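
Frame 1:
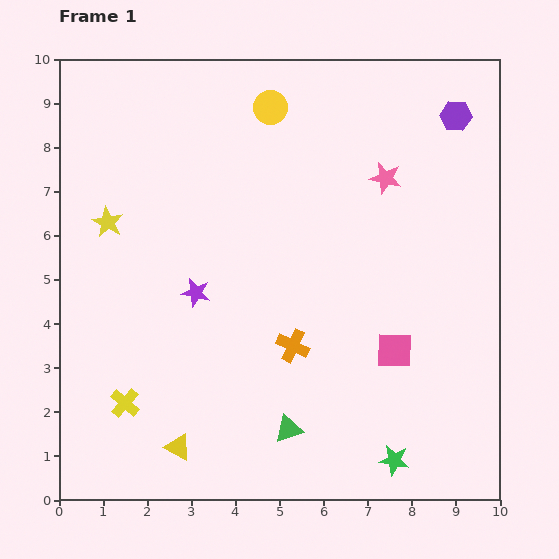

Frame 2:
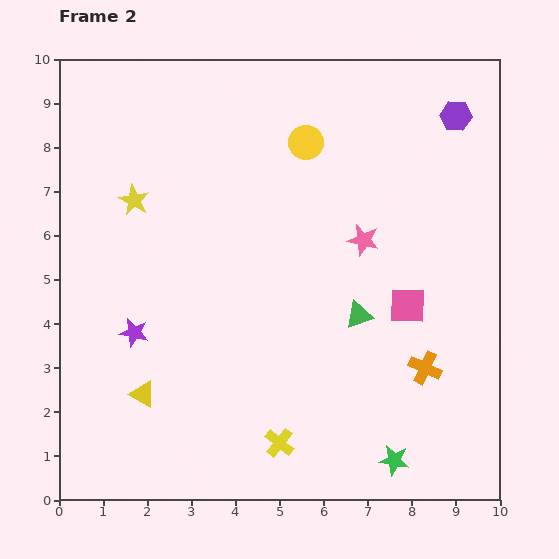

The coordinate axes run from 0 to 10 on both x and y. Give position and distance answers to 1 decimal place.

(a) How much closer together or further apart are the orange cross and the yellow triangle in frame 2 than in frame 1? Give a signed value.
+2.9

Distance in frame 1: 3.5. Distance in frame 2: 6.4.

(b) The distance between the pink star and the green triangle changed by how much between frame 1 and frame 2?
-4.4

Distance in frame 1: 6.1. Distance in frame 2: 1.7.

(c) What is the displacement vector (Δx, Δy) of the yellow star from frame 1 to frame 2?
(0.6, 0.5)

The yellow star was at (1.1, 6.3) in frame 1 and (1.7, 6.8) in frame 2.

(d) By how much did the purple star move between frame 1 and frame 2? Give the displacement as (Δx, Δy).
(-1.4, -0.9)

The purple star was at (3.1, 4.7) in frame 1 and (1.7, 3.8) in frame 2.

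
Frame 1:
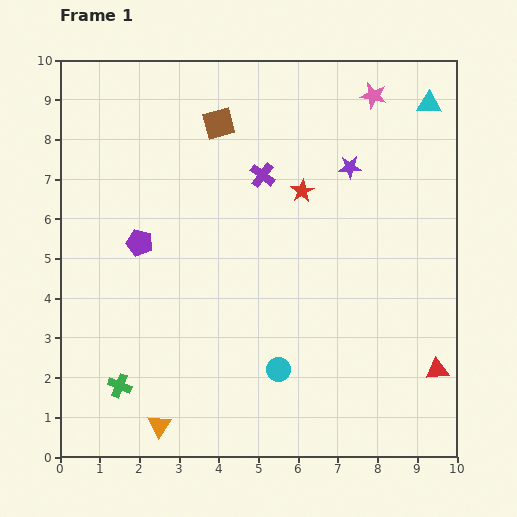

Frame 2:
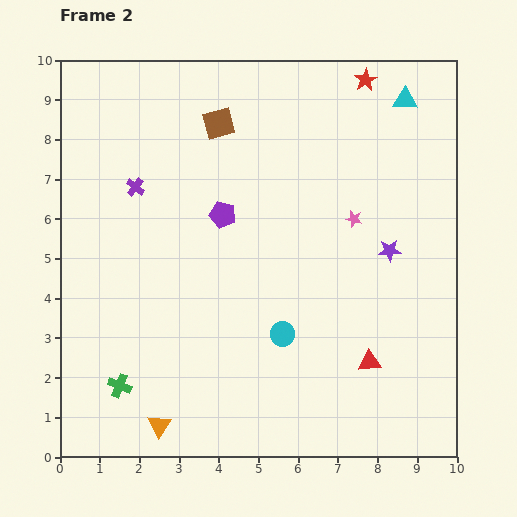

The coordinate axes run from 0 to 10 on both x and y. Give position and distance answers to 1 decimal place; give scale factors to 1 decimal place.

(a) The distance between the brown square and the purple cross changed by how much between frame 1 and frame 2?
+0.9

Distance in frame 1: 1.7. Distance in frame 2: 2.6.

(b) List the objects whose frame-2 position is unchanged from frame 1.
the green cross, the orange triangle, the brown square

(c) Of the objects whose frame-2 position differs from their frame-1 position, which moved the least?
the cyan triangle

(moved 0.6)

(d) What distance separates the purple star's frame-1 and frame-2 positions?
2.3

The purple star moved from (7.3, 7.3) to (8.3, 5.2), a distance of √(1.0² + 2.1²) ≈ 2.3.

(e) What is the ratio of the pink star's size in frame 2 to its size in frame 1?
0.6×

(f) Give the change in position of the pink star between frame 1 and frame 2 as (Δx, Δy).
(-0.5, -3.1)

The pink star was at (7.9, 9.1) in frame 1 and (7.4, 6.0) in frame 2.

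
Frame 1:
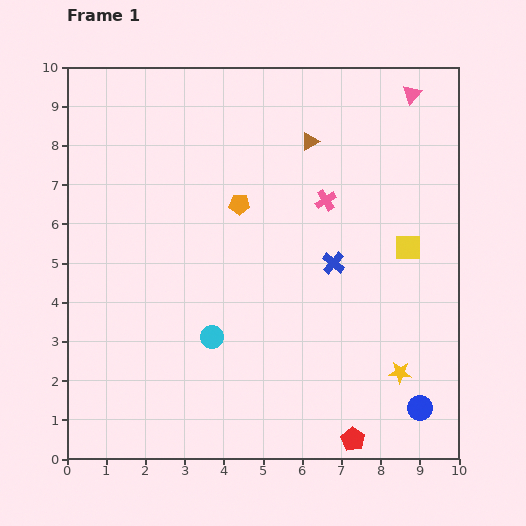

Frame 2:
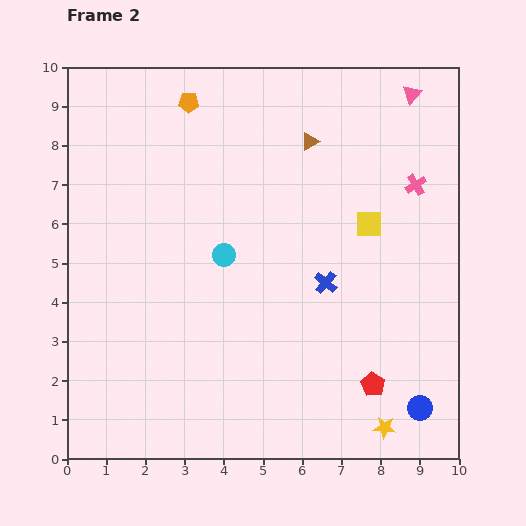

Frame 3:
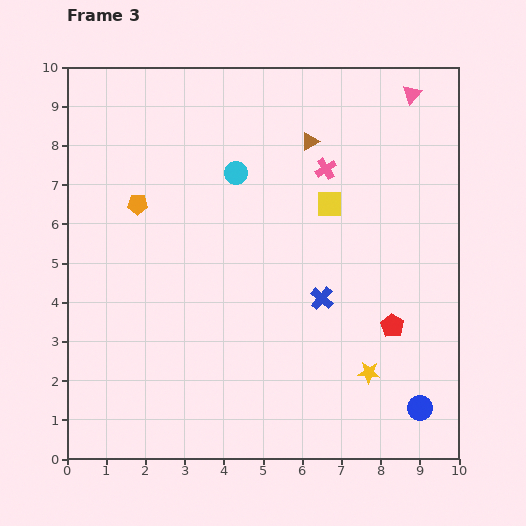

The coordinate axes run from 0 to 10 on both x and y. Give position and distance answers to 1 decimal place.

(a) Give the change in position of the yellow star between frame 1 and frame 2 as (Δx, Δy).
(-0.4, -1.4)

The yellow star was at (8.5, 2.2) in frame 1 and (8.1, 0.8) in frame 2.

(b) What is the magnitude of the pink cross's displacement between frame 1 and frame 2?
2.3

The pink cross moved from (6.6, 6.6) to (8.9, 7.0), a distance of √(2.3² + 0.4²) ≈ 2.3.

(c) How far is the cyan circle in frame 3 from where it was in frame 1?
4.2

The cyan circle moved from (3.7, 3.1) to (4.3, 7.3), a distance of √(0.6² + 4.2²) ≈ 4.2.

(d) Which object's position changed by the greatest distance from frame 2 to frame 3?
the orange pentagon

(moved 2.9; next 2.3)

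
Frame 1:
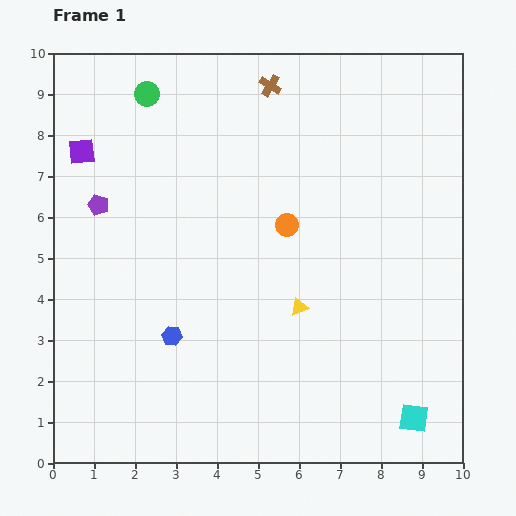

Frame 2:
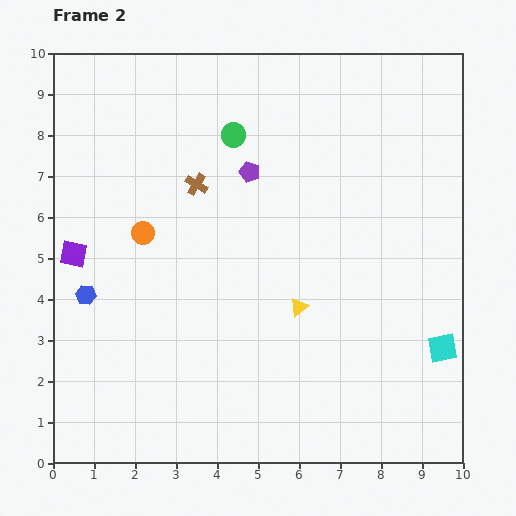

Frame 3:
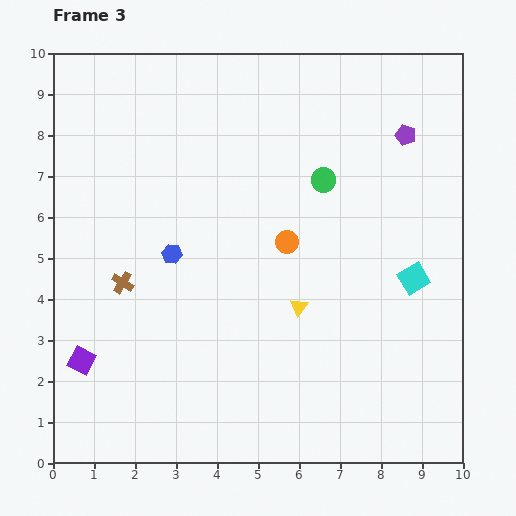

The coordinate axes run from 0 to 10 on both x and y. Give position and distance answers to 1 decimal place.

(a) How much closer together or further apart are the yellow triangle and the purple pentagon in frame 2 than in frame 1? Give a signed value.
-2.0

Distance in frame 1: 5.5. Distance in frame 2: 3.5.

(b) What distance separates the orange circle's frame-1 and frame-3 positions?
0.4

The orange circle moved from (5.7, 5.8) to (5.7, 5.4), a distance of √(0.0² + 0.4²) ≈ 0.4.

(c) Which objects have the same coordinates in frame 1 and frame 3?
the yellow triangle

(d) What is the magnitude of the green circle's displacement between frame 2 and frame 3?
2.5

The green circle moved from (4.4, 8.0) to (6.6, 6.9), a distance of √(2.2² + 1.1²) ≈ 2.5.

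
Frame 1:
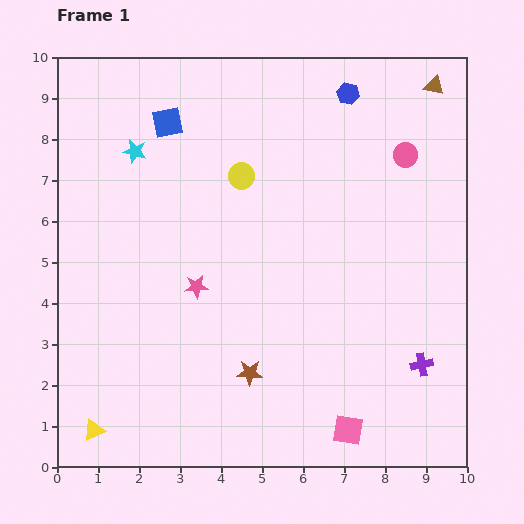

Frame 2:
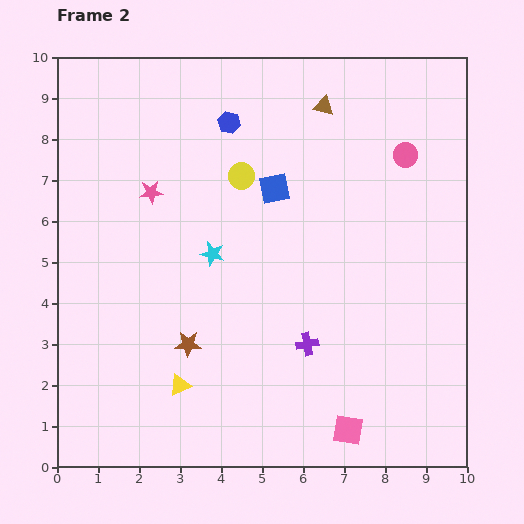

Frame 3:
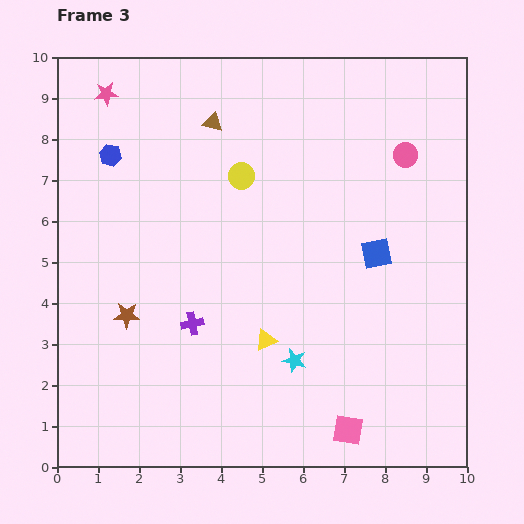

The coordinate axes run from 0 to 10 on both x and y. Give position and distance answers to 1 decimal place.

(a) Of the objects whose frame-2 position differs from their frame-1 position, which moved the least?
the brown star

(moved 1.7)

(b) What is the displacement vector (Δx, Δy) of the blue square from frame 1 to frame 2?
(2.6, -1.6)

The blue square was at (2.7, 8.4) in frame 1 and (5.3, 6.8) in frame 2.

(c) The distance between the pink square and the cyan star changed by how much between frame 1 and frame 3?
-6.5

Distance in frame 1: 8.6. Distance in frame 3: 2.1.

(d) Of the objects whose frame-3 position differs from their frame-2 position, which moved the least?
the brown star

(moved 1.7)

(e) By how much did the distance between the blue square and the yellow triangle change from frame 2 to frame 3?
-1.9

Distance in frame 2: 5.3. Distance in frame 3: 3.4.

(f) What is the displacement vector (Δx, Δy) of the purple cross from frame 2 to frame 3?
(-2.8, 0.5)

The purple cross was at (6.1, 3.0) in frame 2 and (3.3, 3.5) in frame 3.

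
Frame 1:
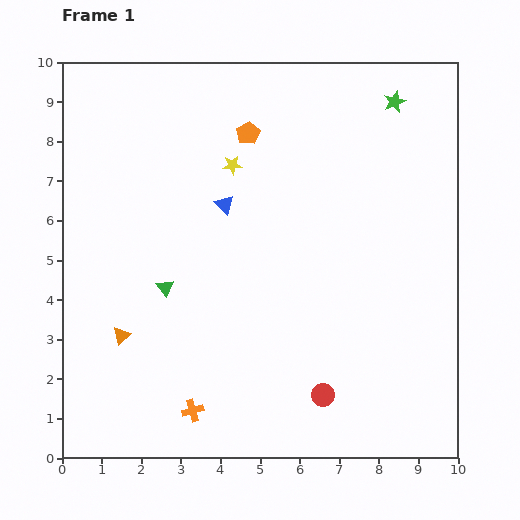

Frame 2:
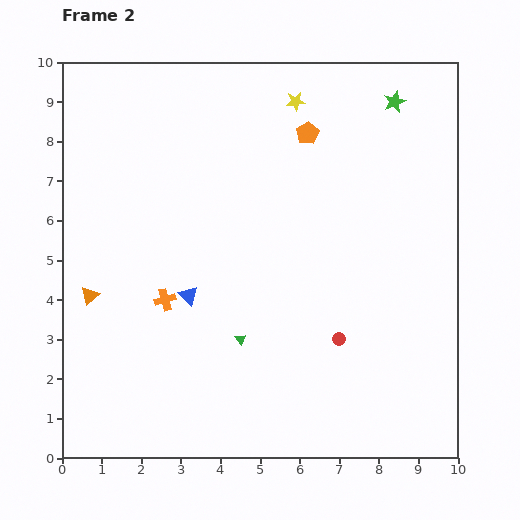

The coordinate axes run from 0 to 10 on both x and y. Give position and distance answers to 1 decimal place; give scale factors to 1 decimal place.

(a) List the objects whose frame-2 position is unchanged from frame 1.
the green star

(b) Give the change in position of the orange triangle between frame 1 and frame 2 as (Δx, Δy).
(-0.8, 1.0)

The orange triangle was at (1.5, 3.1) in frame 1 and (0.7, 4.1) in frame 2.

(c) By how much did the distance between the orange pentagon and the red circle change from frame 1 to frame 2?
-1.6

Distance in frame 1: 6.9. Distance in frame 2: 5.3.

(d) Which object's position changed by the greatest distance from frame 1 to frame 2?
the orange cross

(moved 2.9; next 2.5)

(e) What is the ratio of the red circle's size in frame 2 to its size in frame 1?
0.6×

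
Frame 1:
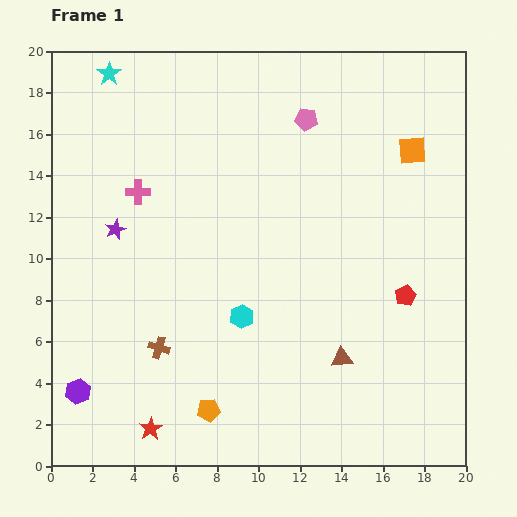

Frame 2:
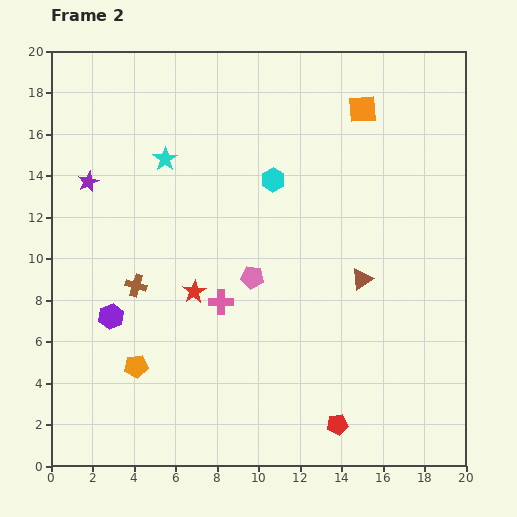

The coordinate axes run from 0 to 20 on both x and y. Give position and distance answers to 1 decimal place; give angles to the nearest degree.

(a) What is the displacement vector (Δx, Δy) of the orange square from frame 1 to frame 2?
(-2.4, 2.0)

The orange square was at (17.4, 15.2) in frame 1 and (15.0, 17.2) in frame 2.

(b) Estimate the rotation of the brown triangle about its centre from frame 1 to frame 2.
29° counter-clockwise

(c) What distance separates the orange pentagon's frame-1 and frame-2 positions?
4.1

The orange pentagon moved from (7.6, 2.7) to (4.1, 4.8), a distance of √(3.5² + 2.1²) ≈ 4.1.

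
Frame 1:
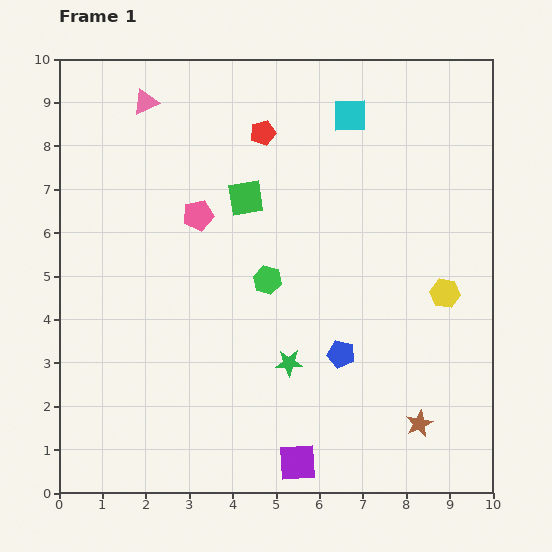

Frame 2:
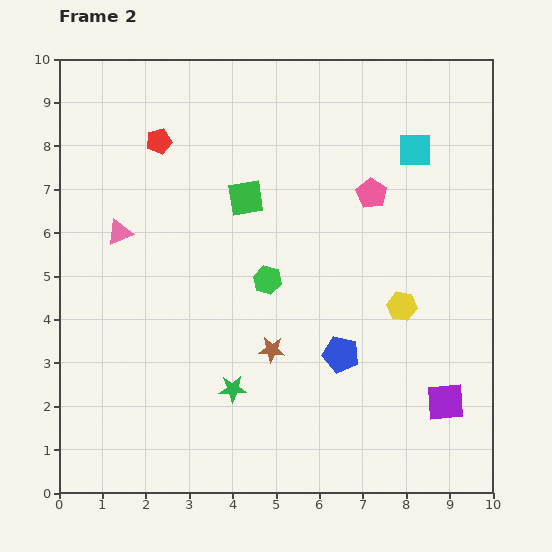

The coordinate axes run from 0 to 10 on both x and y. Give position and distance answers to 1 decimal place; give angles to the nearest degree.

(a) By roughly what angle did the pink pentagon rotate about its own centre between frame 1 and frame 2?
27° counter-clockwise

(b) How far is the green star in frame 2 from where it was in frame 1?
1.4

The green star moved from (5.3, 3.0) to (4.0, 2.4), a distance of √(1.3² + 0.6²) ≈ 1.4.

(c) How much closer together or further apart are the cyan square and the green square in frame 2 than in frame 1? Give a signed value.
+1.0

Distance in frame 1: 3.1. Distance in frame 2: 4.1.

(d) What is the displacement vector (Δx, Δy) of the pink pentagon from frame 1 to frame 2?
(4.0, 0.5)

The pink pentagon was at (3.2, 6.4) in frame 1 and (7.2, 6.9) in frame 2.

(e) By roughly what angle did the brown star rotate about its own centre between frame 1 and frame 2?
29° clockwise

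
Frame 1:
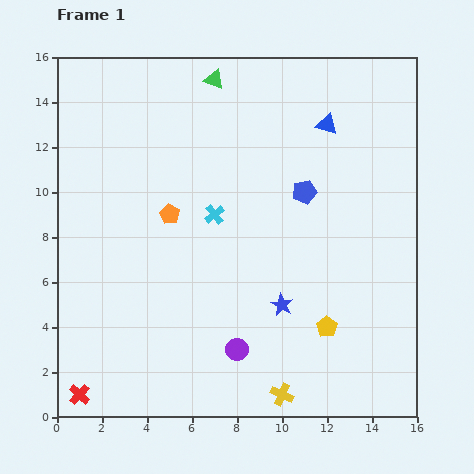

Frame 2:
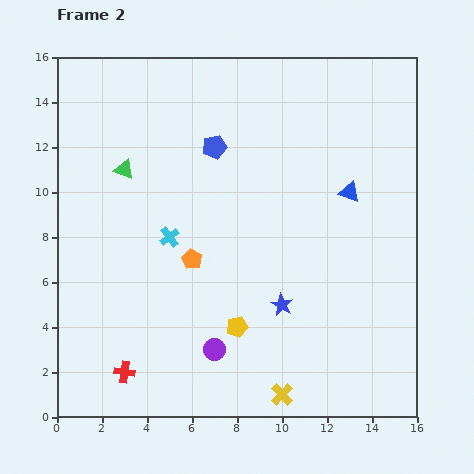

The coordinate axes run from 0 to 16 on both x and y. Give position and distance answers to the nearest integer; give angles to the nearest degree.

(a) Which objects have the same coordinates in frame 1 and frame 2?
the yellow cross, the blue star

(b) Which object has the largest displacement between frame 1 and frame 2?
the green triangle

(moved 6; next 4)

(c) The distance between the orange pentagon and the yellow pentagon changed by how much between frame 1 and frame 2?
-5

Distance in frame 1: 9. Distance in frame 2: 4.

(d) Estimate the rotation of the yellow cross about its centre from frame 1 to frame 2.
22° clockwise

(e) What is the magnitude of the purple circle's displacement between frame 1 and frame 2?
1

The purple circle moved from (8, 3) to (7, 3), a distance of √(1² + 0²) ≈ 1.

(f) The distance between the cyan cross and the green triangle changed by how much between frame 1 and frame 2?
-2

Distance in frame 1: 6. Distance in frame 2: 4.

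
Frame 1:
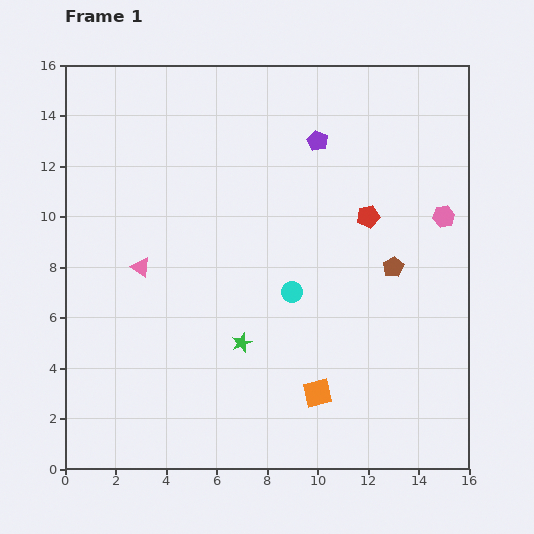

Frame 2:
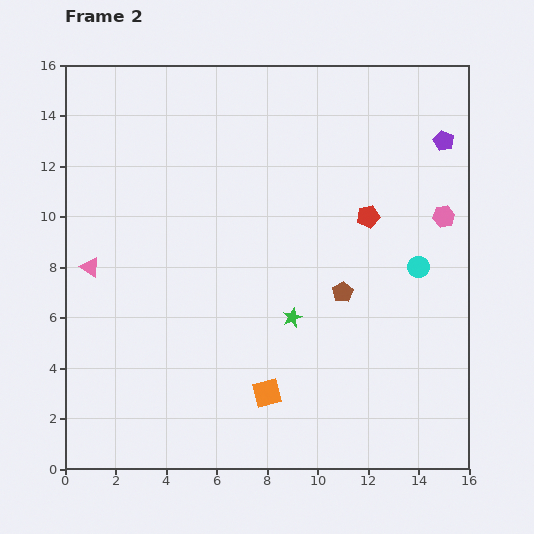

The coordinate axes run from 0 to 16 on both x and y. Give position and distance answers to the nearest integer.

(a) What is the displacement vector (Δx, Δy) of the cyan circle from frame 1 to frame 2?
(5, 1)

The cyan circle was at (9, 7) in frame 1 and (14, 8) in frame 2.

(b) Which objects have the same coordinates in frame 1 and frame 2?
the red pentagon, the pink hexagon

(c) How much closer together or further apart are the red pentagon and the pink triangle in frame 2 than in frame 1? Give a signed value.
+2

Distance in frame 1: 9. Distance in frame 2: 11.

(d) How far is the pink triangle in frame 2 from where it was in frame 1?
2

The pink triangle moved from (3, 8) to (1, 8), a distance of √(2² + 0²) ≈ 2.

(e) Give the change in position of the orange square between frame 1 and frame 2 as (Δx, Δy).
(-2, 0)

The orange square was at (10, 3) in frame 1 and (8, 3) in frame 2.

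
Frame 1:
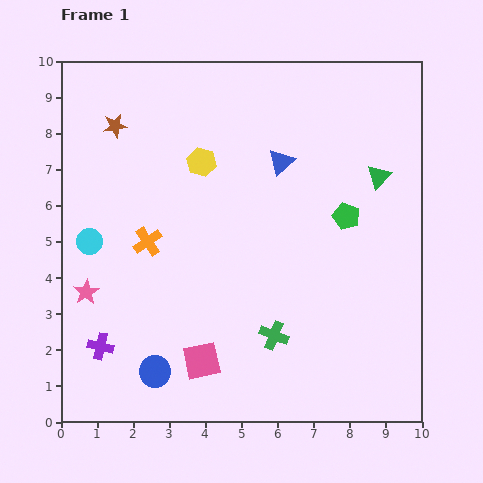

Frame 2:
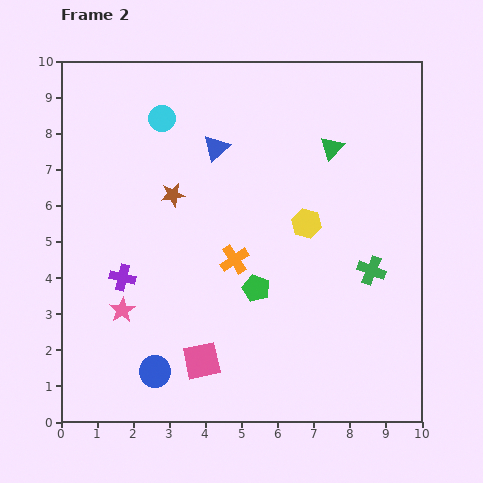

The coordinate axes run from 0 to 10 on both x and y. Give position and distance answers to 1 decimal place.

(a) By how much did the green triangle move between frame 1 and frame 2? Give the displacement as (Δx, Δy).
(-1.3, 0.8)

The green triangle was at (8.8, 6.8) in frame 1 and (7.5, 7.6) in frame 2.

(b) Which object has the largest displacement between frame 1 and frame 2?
the cyan circle

(moved 3.9; next 3.4)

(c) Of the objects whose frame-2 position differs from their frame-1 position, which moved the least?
the pink star

(moved 1.1)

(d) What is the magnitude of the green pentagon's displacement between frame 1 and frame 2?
3.2

The green pentagon moved from (7.9, 5.7) to (5.4, 3.7), a distance of √(2.5² + 2.0²) ≈ 3.2.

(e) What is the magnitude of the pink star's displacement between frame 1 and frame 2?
1.1

The pink star moved from (0.7, 3.6) to (1.7, 3.1), a distance of √(1.0² + 0.5²) ≈ 1.1.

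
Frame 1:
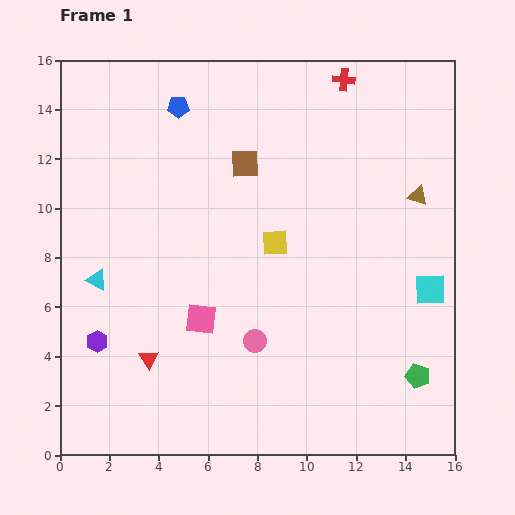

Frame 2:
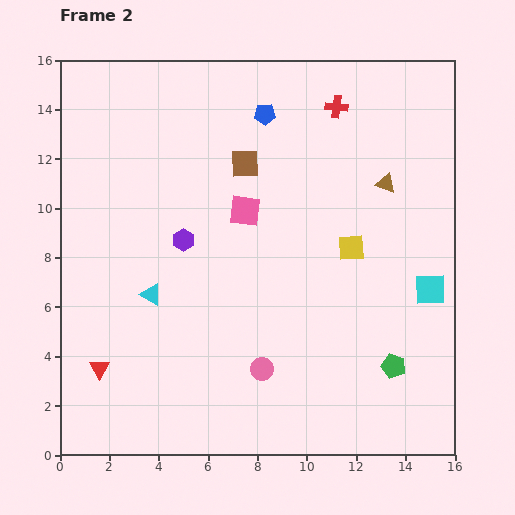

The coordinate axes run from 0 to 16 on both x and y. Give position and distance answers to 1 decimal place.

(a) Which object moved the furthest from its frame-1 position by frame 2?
the purple hexagon

(moved 5.4; next 4.8)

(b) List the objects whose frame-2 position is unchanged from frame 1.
the cyan square, the brown square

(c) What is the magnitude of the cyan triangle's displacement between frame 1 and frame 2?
2.3

The cyan triangle moved from (1.5, 7.1) to (3.7, 6.5), a distance of √(2.2² + 0.6²) ≈ 2.3.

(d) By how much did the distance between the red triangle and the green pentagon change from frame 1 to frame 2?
+1.0

Distance in frame 1: 10.9. Distance in frame 2: 11.9.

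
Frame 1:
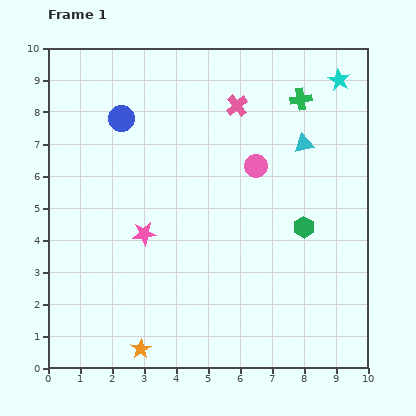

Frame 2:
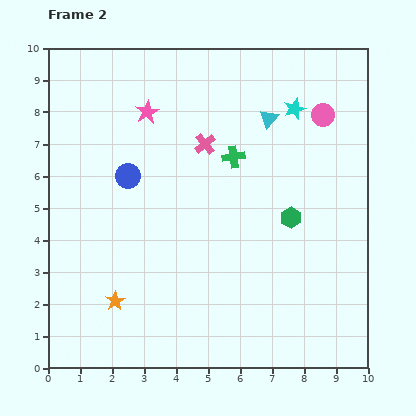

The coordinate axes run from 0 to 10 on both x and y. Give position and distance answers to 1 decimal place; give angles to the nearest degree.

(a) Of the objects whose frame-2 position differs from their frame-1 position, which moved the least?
the green hexagon

(moved 0.5)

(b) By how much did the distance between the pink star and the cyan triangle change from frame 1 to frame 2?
-1.9

Distance in frame 1: 5.7. Distance in frame 2: 3.8.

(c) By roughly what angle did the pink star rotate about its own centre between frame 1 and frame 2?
21° counter-clockwise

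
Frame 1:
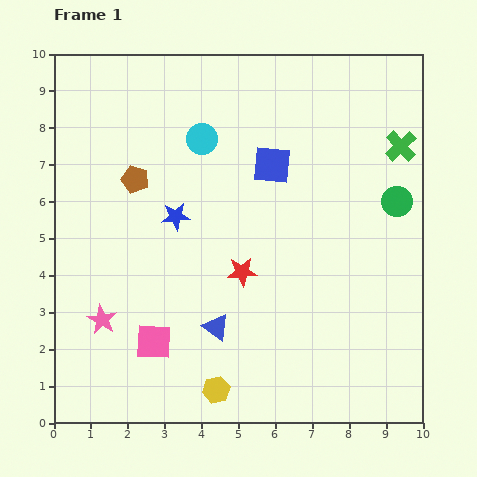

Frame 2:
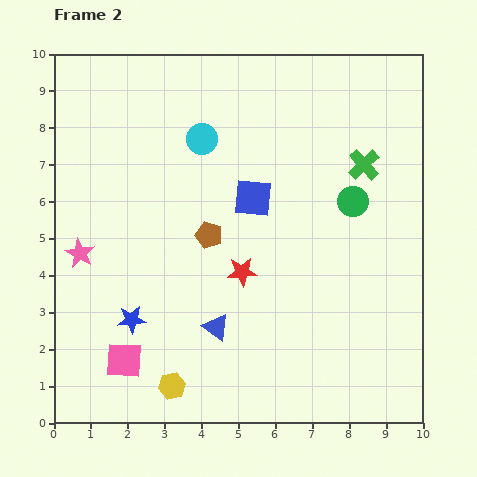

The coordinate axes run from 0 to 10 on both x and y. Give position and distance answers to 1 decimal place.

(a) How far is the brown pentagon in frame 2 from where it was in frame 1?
2.5

The brown pentagon moved from (2.2, 6.6) to (4.2, 5.1), a distance of √(2.0² + 1.5²) ≈ 2.5.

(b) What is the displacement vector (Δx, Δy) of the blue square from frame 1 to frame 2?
(-0.5, -0.9)

The blue square was at (5.9, 7.0) in frame 1 and (5.4, 6.1) in frame 2.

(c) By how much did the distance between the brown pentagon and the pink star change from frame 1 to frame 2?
-0.4

Distance in frame 1: 3.9. Distance in frame 2: 3.5.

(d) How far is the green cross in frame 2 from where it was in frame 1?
1.1

The green cross moved from (9.4, 7.5) to (8.4, 7.0), a distance of √(1.0² + 0.5²) ≈ 1.1.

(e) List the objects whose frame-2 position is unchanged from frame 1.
the blue triangle, the red star, the cyan circle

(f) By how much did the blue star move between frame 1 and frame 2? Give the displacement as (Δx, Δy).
(-1.2, -2.8)

The blue star was at (3.3, 5.6) in frame 1 and (2.1, 2.8) in frame 2.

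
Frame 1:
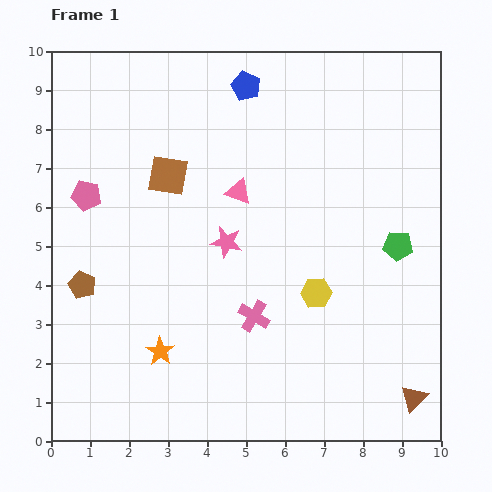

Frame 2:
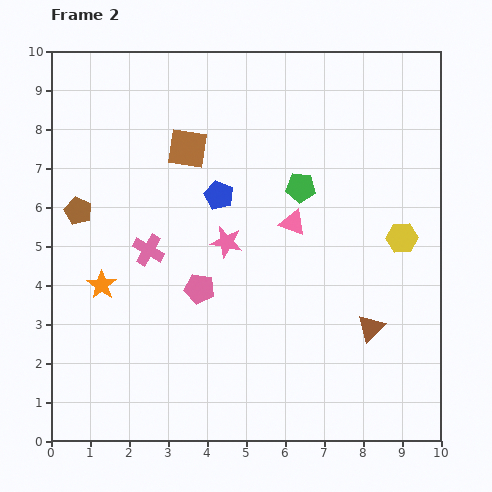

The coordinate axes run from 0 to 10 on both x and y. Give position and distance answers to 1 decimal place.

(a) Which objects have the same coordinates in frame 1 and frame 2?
the pink star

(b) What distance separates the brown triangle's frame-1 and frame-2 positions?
2.1

The brown triangle moved from (9.3, 1.1) to (8.2, 2.9), a distance of √(1.1² + 1.8²) ≈ 2.1.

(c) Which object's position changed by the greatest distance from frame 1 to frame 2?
the pink pentagon

(moved 3.8; next 3.2)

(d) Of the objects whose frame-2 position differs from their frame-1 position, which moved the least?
the brown square

(moved 0.9)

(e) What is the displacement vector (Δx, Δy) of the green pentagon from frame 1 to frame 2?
(-2.5, 1.5)

The green pentagon was at (8.9, 5.0) in frame 1 and (6.4, 6.5) in frame 2.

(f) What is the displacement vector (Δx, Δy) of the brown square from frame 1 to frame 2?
(0.5, 0.7)

The brown square was at (3.0, 6.8) in frame 1 and (3.5, 7.5) in frame 2.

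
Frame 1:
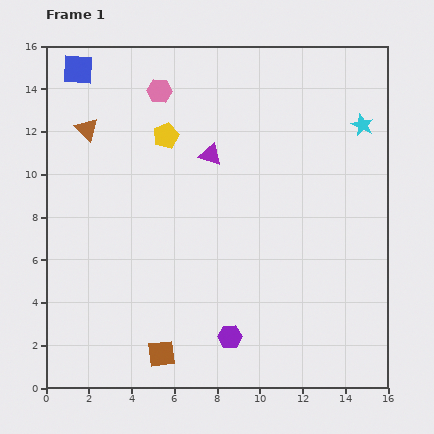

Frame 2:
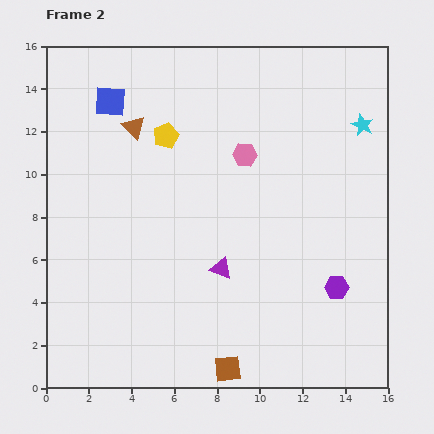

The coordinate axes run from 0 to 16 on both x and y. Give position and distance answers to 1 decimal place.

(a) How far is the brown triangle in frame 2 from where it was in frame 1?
2.2

The brown triangle moved from (1.9, 12.1) to (4.1, 12.2), a distance of √(2.2² + 0.1²) ≈ 2.2.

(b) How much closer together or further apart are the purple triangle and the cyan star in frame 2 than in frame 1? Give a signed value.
+2.2

Distance in frame 1: 7.2. Distance in frame 2: 9.4.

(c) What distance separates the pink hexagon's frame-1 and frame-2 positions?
5.0

The pink hexagon moved from (5.3, 13.9) to (9.3, 10.9), a distance of √(4.0² + 3.0²) ≈ 5.0.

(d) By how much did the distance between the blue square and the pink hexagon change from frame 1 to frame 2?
+2.9

Distance in frame 1: 3.9. Distance in frame 2: 6.8.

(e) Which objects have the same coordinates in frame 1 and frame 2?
the yellow pentagon, the cyan star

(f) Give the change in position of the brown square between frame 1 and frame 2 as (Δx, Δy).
(3.1, -0.7)

The brown square was at (5.4, 1.6) in frame 1 and (8.5, 0.9) in frame 2.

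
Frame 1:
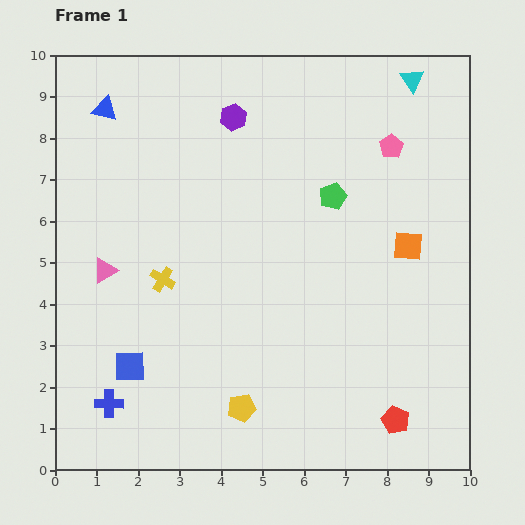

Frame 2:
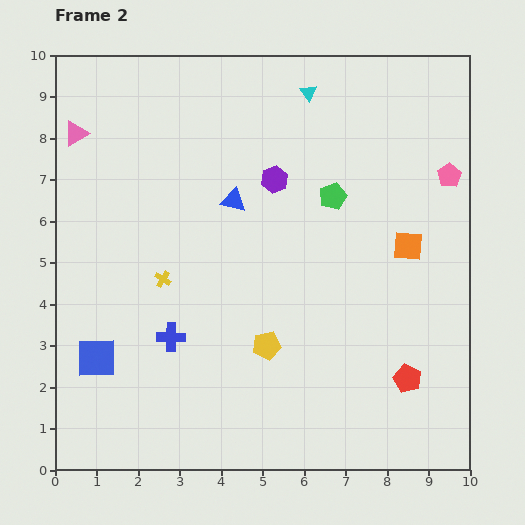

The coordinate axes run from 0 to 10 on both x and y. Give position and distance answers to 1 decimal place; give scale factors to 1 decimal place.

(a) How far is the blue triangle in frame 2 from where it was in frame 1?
3.8

The blue triangle moved from (1.2, 8.7) to (4.3, 6.5), a distance of √(3.1² + 2.2²) ≈ 3.8.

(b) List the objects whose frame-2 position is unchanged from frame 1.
the orange square, the yellow cross, the green pentagon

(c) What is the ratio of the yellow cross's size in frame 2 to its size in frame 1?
0.7×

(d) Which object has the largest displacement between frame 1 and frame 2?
the blue triangle

(moved 3.8; next 3.4)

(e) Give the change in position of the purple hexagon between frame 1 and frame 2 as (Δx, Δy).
(1.0, -1.5)

The purple hexagon was at (4.3, 8.5) in frame 1 and (5.3, 7.0) in frame 2.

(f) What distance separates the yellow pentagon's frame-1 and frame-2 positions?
1.6

The yellow pentagon moved from (4.5, 1.5) to (5.1, 3.0), a distance of √(0.6² + 1.5²) ≈ 1.6.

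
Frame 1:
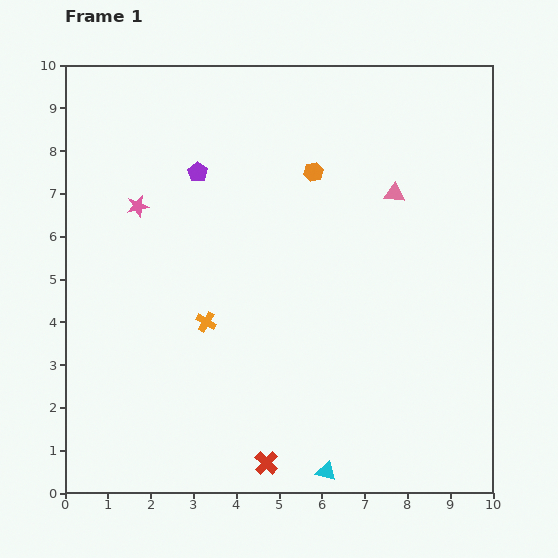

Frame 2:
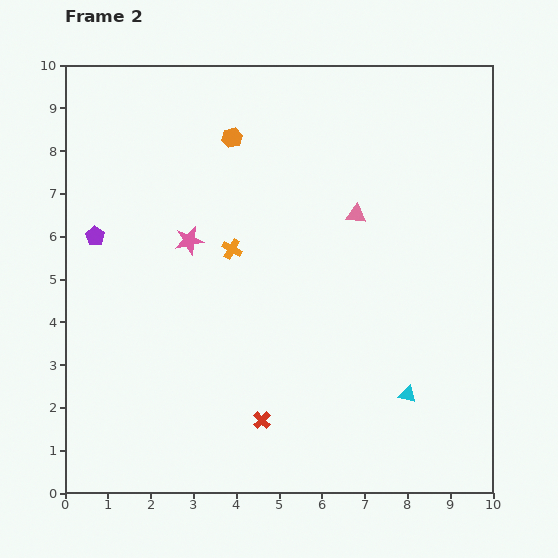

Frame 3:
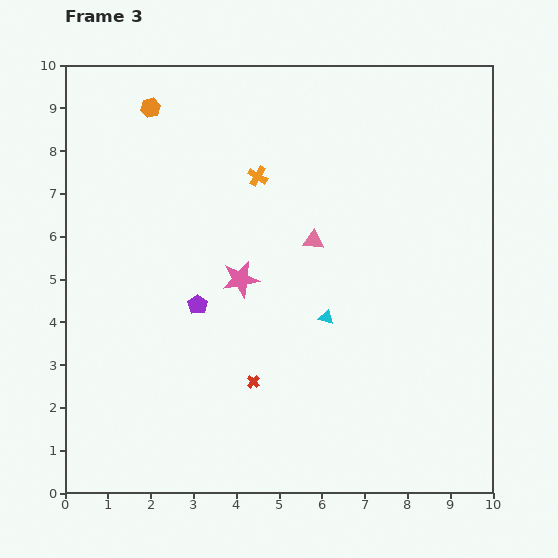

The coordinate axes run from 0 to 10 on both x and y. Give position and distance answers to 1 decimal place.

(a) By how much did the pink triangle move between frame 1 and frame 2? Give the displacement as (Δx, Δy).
(-0.9, -0.5)

The pink triangle was at (7.7, 7.0) in frame 1 and (6.8, 6.5) in frame 2.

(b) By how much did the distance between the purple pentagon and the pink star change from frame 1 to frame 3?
-0.4

Distance in frame 1: 1.6. Distance in frame 3: 1.2.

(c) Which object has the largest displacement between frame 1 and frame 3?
the orange hexagon

(moved 4.1; next 3.6)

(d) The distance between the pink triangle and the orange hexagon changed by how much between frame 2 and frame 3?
+1.5

Distance in frame 2: 3.4. Distance in frame 3: 4.9.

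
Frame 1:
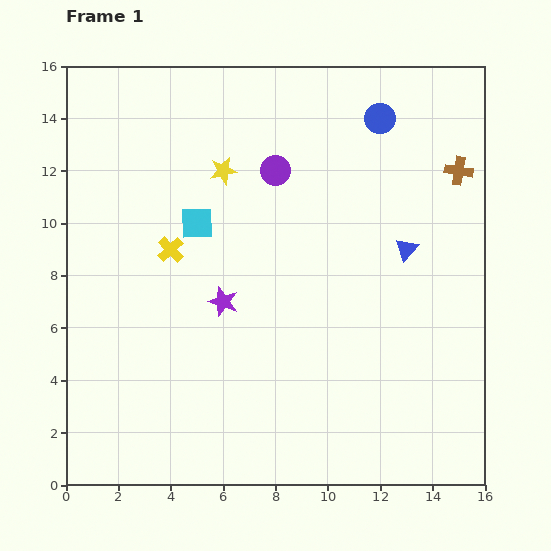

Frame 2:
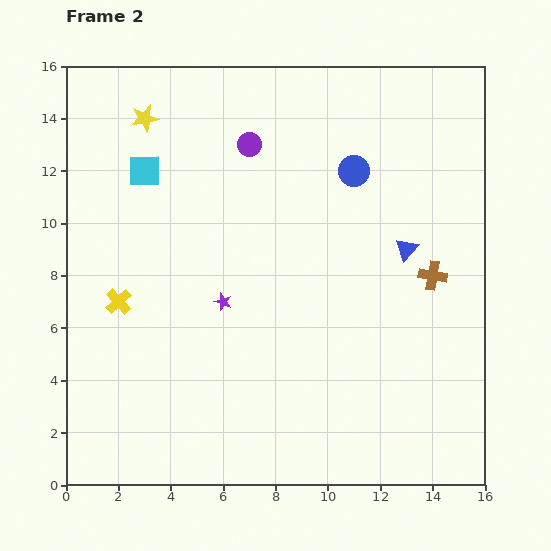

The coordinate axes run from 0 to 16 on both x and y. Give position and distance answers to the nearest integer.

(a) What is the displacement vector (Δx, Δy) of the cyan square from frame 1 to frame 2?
(-2, 2)

The cyan square was at (5, 10) in frame 1 and (3, 12) in frame 2.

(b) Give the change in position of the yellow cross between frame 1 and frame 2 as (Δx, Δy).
(-2, -2)

The yellow cross was at (4, 9) in frame 1 and (2, 7) in frame 2.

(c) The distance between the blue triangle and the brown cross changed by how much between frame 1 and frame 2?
-3

Distance in frame 1: 4. Distance in frame 2: 1.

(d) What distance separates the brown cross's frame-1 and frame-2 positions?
4

The brown cross moved from (15, 12) to (14, 8), a distance of √(1² + 4²) ≈ 4.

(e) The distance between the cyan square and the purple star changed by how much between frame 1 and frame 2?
+3

Distance in frame 1: 3. Distance in frame 2: 6.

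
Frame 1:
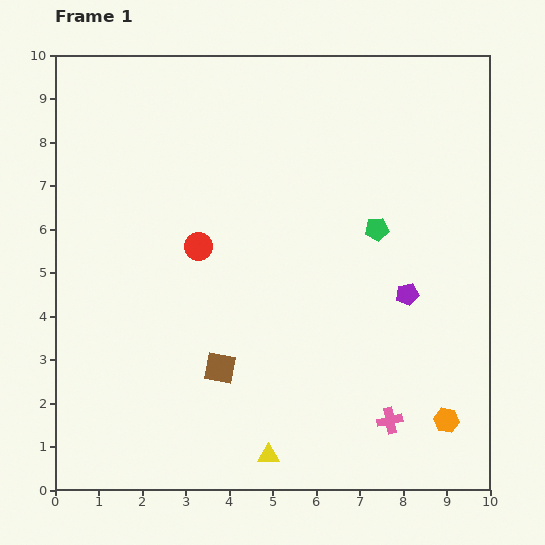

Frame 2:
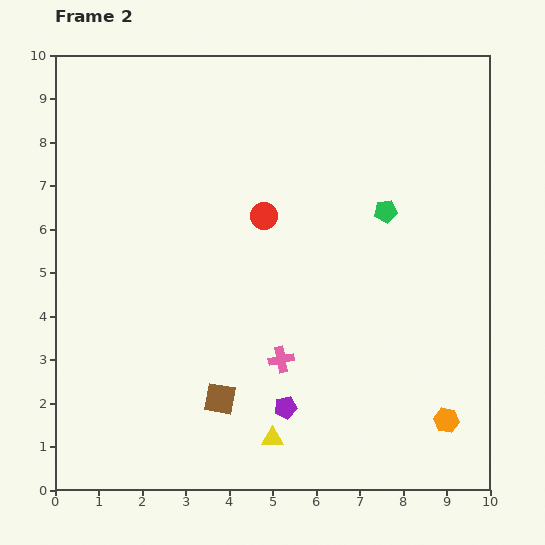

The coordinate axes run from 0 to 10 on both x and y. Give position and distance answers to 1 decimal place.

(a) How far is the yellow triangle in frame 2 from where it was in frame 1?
0.4

The yellow triangle moved from (4.9, 0.8) to (5.0, 1.2), a distance of √(0.1² + 0.4²) ≈ 0.4.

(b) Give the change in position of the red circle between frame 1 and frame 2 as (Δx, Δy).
(1.5, 0.7)

The red circle was at (3.3, 5.6) in frame 1 and (4.8, 6.3) in frame 2.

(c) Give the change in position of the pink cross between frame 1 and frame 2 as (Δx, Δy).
(-2.5, 1.4)

The pink cross was at (7.7, 1.6) in frame 1 and (5.2, 3.0) in frame 2.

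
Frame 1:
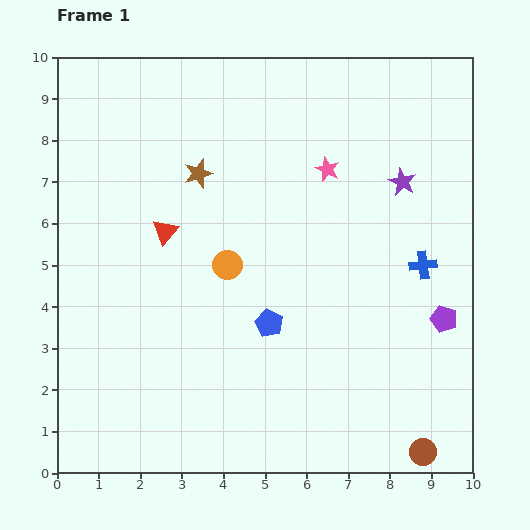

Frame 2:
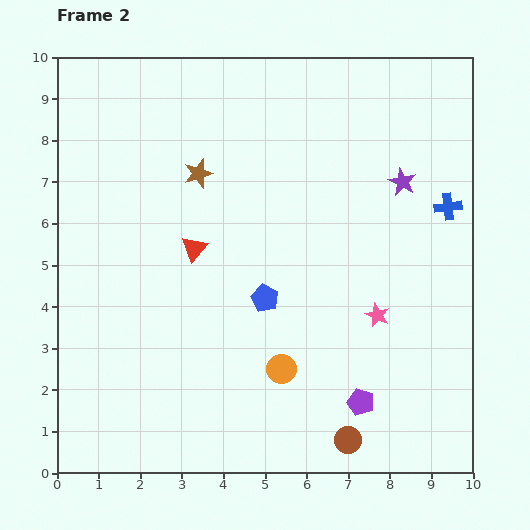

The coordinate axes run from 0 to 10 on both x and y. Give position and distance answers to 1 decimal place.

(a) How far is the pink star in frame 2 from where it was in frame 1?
3.7

The pink star moved from (6.5, 7.3) to (7.7, 3.8), a distance of √(1.2² + 3.5²) ≈ 3.7.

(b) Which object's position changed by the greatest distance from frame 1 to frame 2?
the pink star

(moved 3.7; next 2.8)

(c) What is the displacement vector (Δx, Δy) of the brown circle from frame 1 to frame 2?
(-1.8, 0.3)

The brown circle was at (8.8, 0.5) in frame 1 and (7.0, 0.8) in frame 2.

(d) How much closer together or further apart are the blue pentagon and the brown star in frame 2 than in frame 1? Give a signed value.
-0.6

Distance in frame 1: 4.0. Distance in frame 2: 3.4.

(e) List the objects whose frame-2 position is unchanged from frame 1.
the purple star, the brown star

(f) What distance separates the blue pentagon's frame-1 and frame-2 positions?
0.6

The blue pentagon moved from (5.1, 3.6) to (5.0, 4.2), a distance of √(0.1² + 0.6²) ≈ 0.6.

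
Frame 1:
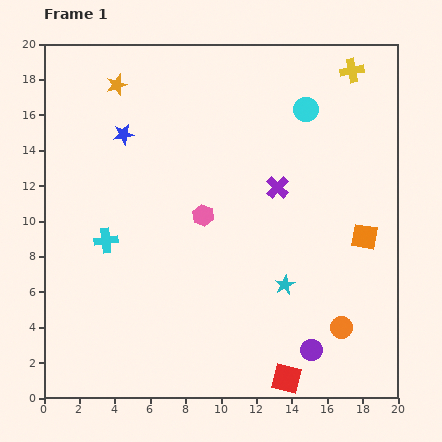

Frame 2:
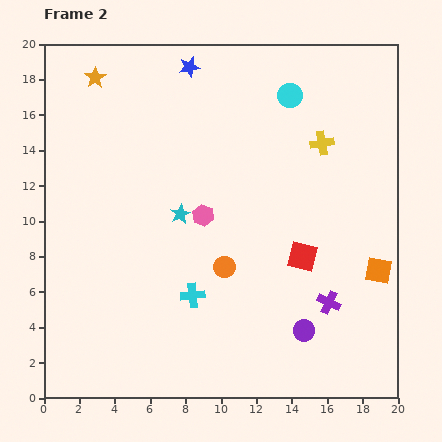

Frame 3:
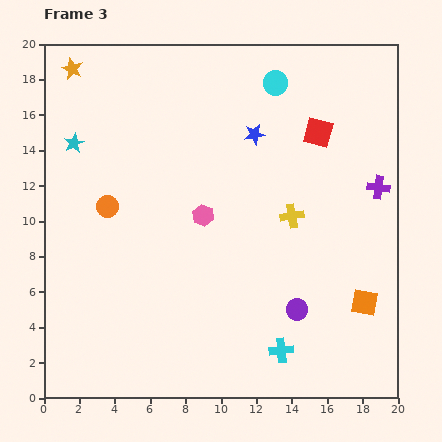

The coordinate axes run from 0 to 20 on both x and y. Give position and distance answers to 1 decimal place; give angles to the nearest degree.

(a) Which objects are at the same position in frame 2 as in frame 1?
the pink hexagon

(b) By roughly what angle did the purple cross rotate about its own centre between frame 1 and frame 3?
35° counter-clockwise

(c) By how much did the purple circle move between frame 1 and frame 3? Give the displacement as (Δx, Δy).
(-0.8, 2.3)

The purple circle was at (15.1, 2.7) in frame 1 and (14.3, 5.0) in frame 3.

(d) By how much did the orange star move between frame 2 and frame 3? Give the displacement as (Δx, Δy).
(-1.3, 0.5)

The orange star was at (2.9, 18.1) in frame 2 and (1.6, 18.6) in frame 3.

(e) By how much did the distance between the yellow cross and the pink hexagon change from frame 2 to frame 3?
-2.9

Distance in frame 2: 7.9. Distance in frame 3: 5.0.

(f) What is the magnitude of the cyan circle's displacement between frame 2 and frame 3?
1.1

The cyan circle moved from (13.9, 17.1) to (13.1, 17.8), a distance of √(0.8² + 0.7²) ≈ 1.1.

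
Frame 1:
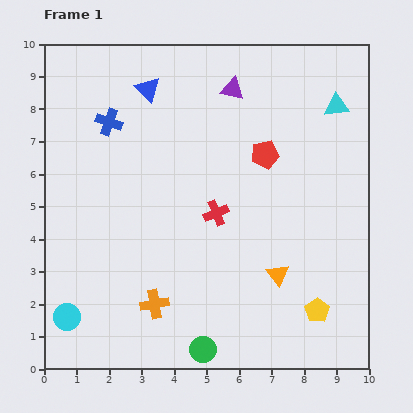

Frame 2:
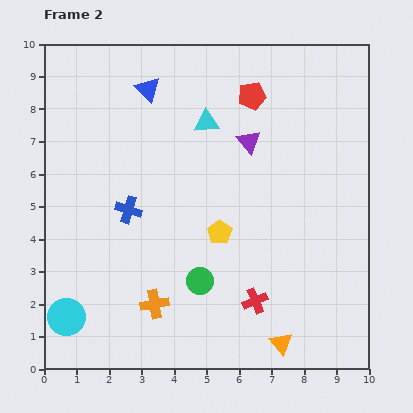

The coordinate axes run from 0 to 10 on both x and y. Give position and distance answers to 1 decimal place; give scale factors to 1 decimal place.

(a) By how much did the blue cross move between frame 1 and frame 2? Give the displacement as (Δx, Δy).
(0.6, -2.7)

The blue cross was at (2.0, 7.6) in frame 1 and (2.6, 4.9) in frame 2.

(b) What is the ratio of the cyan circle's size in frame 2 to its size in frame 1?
1.4×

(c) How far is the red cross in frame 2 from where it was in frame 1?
3.0

The red cross moved from (5.3, 4.8) to (6.5, 2.1), a distance of √(1.2² + 2.7²) ≈ 3.0.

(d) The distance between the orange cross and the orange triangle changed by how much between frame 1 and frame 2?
+0.2

Distance in frame 1: 3.9. Distance in frame 2: 4.1.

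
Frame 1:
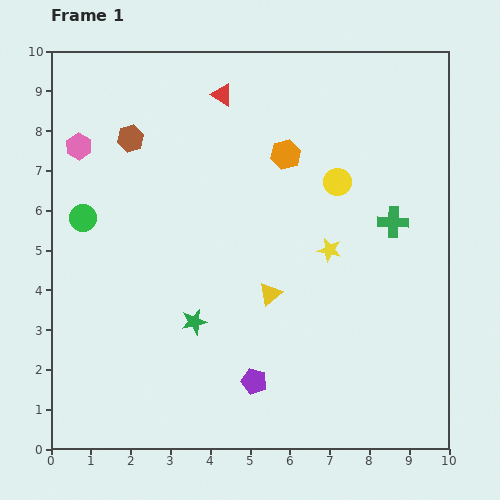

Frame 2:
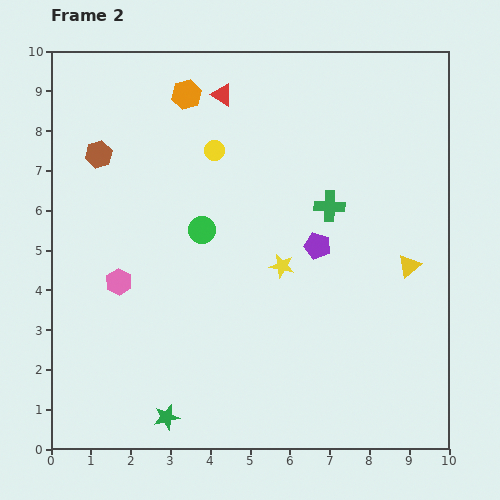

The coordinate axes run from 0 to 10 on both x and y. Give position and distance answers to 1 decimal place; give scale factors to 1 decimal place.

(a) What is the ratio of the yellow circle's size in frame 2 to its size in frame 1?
0.7×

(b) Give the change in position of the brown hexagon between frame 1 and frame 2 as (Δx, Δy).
(-0.8, -0.4)

The brown hexagon was at (2.0, 7.8) in frame 1 and (1.2, 7.4) in frame 2.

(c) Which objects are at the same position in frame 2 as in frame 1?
the red triangle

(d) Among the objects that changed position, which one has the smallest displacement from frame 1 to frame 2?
the brown hexagon

(moved 0.9)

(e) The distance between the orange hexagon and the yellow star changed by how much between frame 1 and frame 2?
+2.3

Distance in frame 1: 2.6. Distance in frame 2: 4.9.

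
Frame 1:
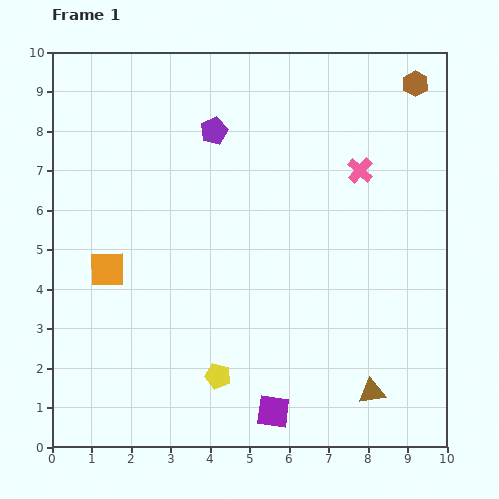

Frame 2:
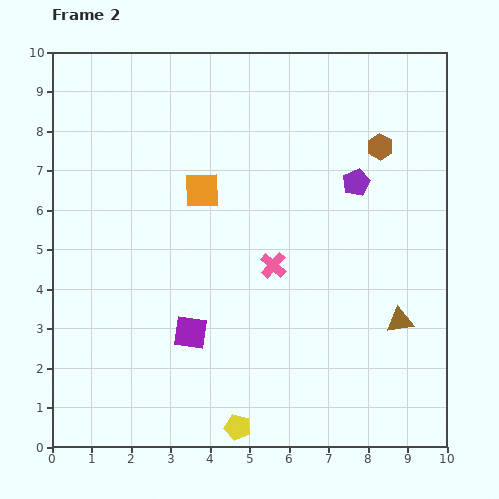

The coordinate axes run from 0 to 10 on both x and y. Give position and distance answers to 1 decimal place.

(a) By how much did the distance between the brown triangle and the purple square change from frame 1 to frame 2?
+2.8

Distance in frame 1: 2.5. Distance in frame 2: 5.3.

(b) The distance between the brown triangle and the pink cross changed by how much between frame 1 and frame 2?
-2.1

Distance in frame 1: 5.6. Distance in frame 2: 3.5.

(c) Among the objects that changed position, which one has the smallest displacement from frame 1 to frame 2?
the yellow pentagon

(moved 1.4)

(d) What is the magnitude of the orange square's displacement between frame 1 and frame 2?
3.1

The orange square moved from (1.4, 4.5) to (3.8, 6.5), a distance of √(2.4² + 2.0²) ≈ 3.1.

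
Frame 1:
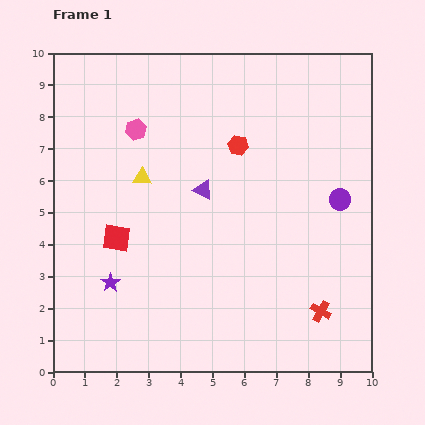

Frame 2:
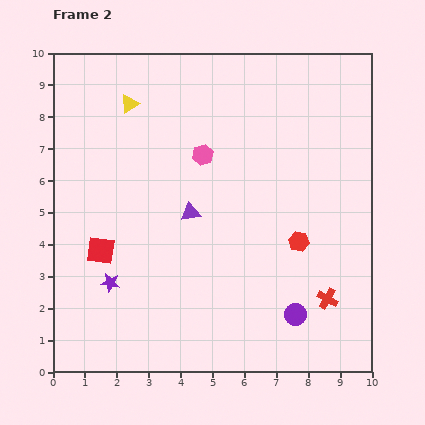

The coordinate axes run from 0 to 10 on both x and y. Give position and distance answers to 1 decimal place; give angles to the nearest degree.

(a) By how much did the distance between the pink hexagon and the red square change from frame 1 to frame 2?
+0.9

Distance in frame 1: 3.5. Distance in frame 2: 4.4.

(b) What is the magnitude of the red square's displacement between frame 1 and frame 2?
0.6

The red square moved from (2.0, 4.2) to (1.5, 3.8), a distance of √(0.5² + 0.4²) ≈ 0.6.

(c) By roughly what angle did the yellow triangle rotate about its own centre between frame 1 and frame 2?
35° counter-clockwise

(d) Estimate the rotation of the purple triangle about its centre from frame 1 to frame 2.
37° counter-clockwise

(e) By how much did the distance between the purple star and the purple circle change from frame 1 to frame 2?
-1.8

Distance in frame 1: 7.7. Distance in frame 2: 5.9.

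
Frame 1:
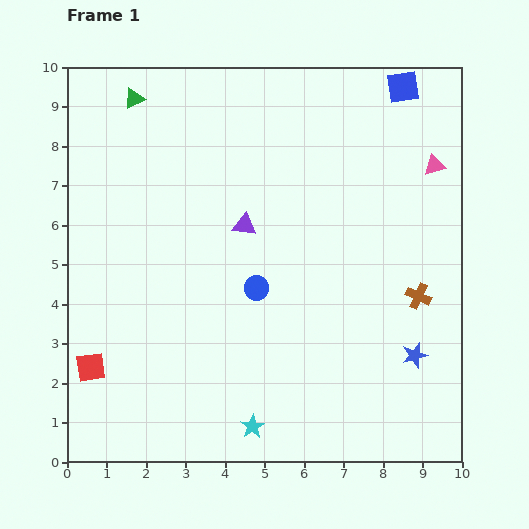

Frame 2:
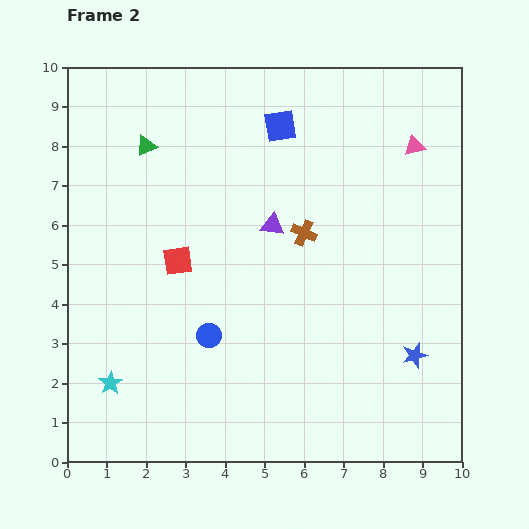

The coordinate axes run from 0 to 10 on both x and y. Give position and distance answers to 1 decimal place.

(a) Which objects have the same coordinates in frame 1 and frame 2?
the blue star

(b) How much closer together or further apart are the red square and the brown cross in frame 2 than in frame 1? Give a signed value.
-5.2

Distance in frame 1: 8.5. Distance in frame 2: 3.3.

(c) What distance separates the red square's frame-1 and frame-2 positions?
3.5

The red square moved from (0.6, 2.4) to (2.8, 5.1), a distance of √(2.2² + 2.7²) ≈ 3.5.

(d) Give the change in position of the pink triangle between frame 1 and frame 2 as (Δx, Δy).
(-0.5, 0.5)

The pink triangle was at (9.3, 7.5) in frame 1 and (8.8, 8.0) in frame 2.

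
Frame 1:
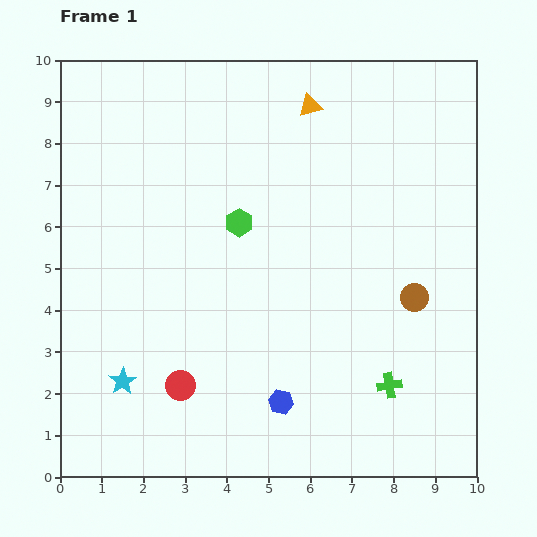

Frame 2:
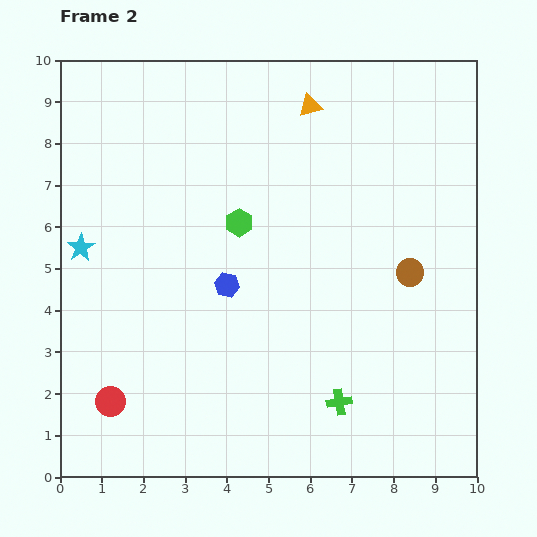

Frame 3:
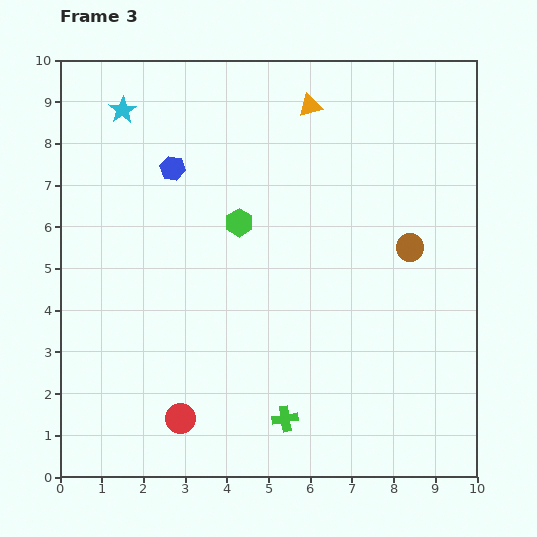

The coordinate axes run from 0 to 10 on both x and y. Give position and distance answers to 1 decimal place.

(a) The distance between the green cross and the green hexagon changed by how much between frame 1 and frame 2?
-0.4

Distance in frame 1: 5.3. Distance in frame 2: 4.9.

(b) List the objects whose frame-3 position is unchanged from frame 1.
the green hexagon, the orange triangle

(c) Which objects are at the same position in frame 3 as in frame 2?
the green hexagon, the orange triangle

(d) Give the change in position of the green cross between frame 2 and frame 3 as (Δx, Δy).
(-1.3, -0.4)

The green cross was at (6.7, 1.8) in frame 2 and (5.4, 1.4) in frame 3.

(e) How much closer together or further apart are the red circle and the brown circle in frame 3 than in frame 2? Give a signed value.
-0.9

Distance in frame 2: 7.8. Distance in frame 3: 6.9.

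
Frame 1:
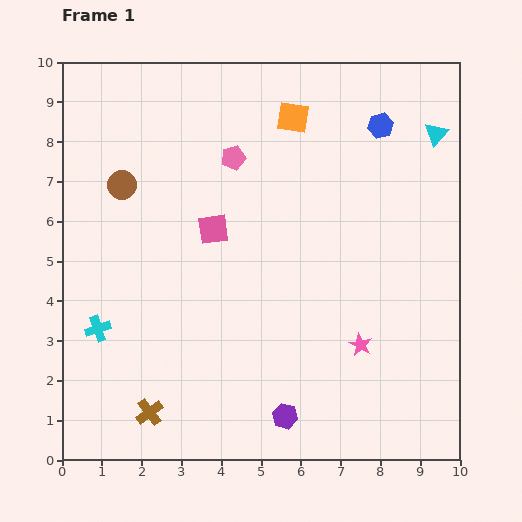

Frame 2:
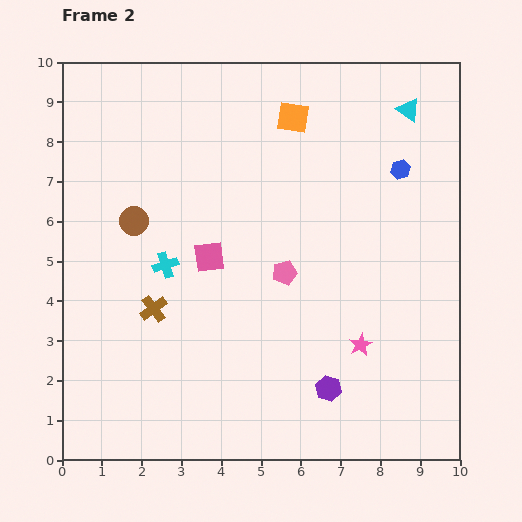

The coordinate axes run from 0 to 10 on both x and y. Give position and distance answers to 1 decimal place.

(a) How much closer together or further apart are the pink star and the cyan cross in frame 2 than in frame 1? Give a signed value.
-1.3

Distance in frame 1: 6.6. Distance in frame 2: 5.3.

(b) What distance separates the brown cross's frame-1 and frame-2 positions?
2.6

The brown cross moved from (2.2, 1.2) to (2.3, 3.8), a distance of √(0.1² + 2.6²) ≈ 2.6.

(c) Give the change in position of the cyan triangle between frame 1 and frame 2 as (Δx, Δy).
(-0.7, 0.6)

The cyan triangle was at (9.4, 8.2) in frame 1 and (8.7, 8.8) in frame 2.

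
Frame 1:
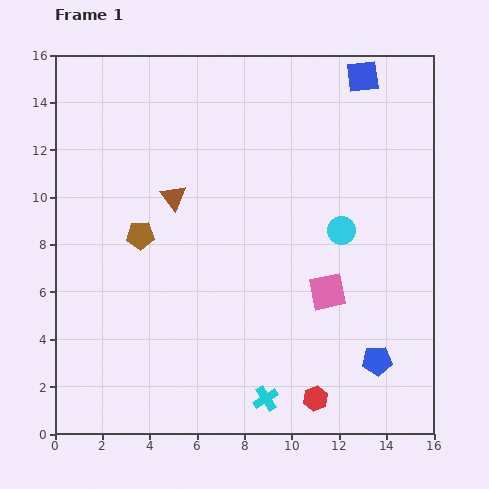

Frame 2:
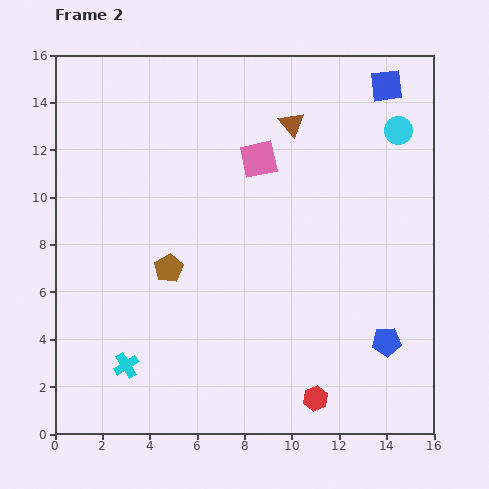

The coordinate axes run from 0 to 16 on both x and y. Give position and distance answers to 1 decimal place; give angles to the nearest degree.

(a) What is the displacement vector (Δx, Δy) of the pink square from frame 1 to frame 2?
(-2.9, 5.6)

The pink square was at (11.5, 6.0) in frame 1 and (8.6, 11.6) in frame 2.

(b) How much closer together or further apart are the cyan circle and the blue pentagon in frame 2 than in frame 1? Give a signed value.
+3.2

Distance in frame 1: 5.7. Distance in frame 2: 8.9.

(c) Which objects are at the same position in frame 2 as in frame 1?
the red hexagon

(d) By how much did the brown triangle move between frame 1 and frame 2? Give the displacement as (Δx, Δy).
(5.0, 3.1)

The brown triangle was at (5.0, 10.0) in frame 1 and (10.0, 13.1) in frame 2.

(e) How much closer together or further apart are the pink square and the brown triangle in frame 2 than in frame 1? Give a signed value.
-5.5

Distance in frame 1: 7.6. Distance in frame 2: 2.1.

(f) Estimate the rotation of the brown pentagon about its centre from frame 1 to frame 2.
29° counter-clockwise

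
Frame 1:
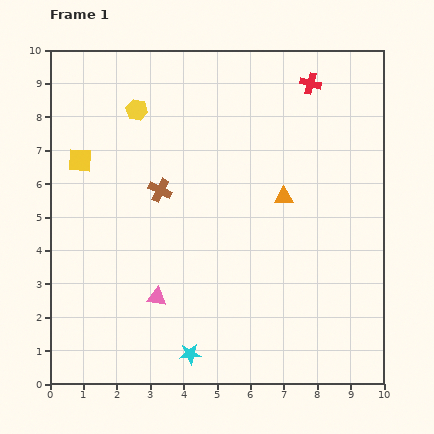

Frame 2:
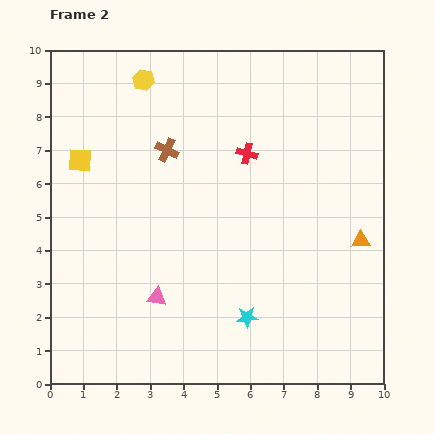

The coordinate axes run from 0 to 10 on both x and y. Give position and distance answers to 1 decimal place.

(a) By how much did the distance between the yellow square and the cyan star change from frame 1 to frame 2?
+0.2

Distance in frame 1: 6.7. Distance in frame 2: 6.9.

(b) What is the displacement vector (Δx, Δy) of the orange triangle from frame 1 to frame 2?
(2.3, -1.3)

The orange triangle was at (7.0, 5.6) in frame 1 and (9.3, 4.3) in frame 2.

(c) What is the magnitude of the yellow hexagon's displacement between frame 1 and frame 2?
0.9

The yellow hexagon moved from (2.6, 8.2) to (2.8, 9.1), a distance of √(0.2² + 0.9²) ≈ 0.9.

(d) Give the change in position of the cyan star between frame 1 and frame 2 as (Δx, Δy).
(1.7, 1.1)

The cyan star was at (4.2, 0.9) in frame 1 and (5.9, 2.0) in frame 2.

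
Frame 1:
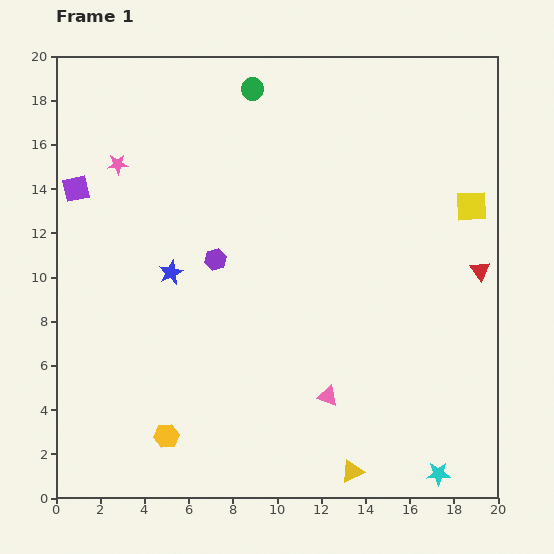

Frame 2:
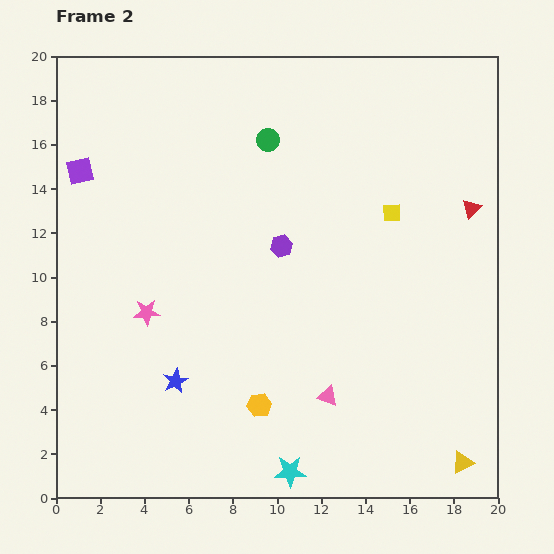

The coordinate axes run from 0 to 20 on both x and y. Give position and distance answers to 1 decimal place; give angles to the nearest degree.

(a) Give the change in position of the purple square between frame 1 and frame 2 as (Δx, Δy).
(0.2, 0.8)

The purple square was at (0.9, 14.0) in frame 1 and (1.1, 14.8) in frame 2.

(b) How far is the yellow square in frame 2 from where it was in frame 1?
3.6

The yellow square moved from (18.8, 13.2) to (15.2, 12.9), a distance of √(3.6² + 0.3²) ≈ 3.6.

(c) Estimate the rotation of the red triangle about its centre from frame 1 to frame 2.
18° clockwise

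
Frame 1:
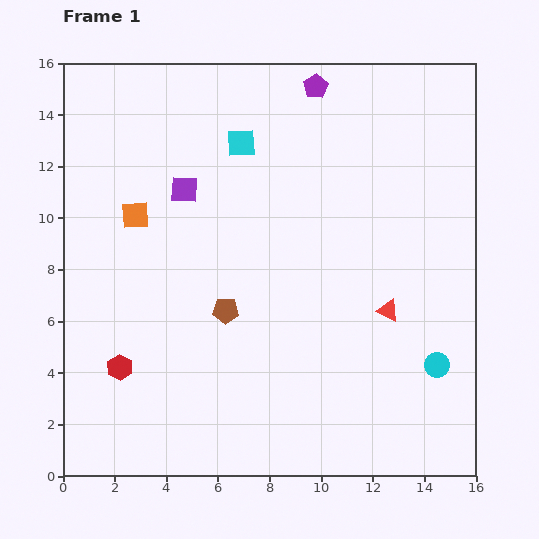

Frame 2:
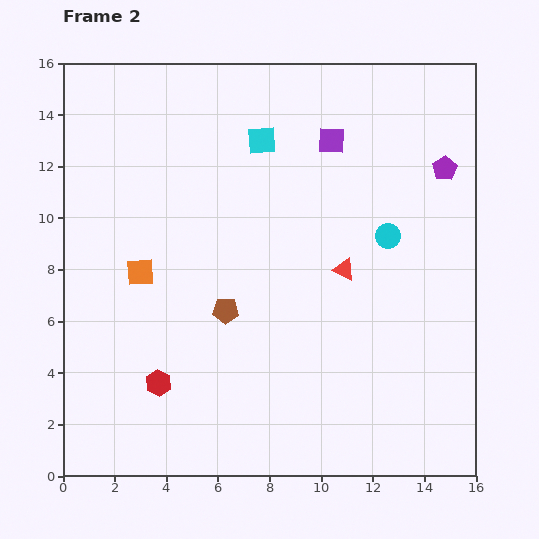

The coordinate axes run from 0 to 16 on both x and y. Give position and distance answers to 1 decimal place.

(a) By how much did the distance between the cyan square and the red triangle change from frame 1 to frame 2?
-2.7

Distance in frame 1: 8.6. Distance in frame 2: 5.9.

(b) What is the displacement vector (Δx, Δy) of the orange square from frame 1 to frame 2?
(0.2, -2.2)

The orange square was at (2.8, 10.1) in frame 1 and (3.0, 7.9) in frame 2.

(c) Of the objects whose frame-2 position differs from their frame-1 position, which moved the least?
the cyan square

(moved 0.8)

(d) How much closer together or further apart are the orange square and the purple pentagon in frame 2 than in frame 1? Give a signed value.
+3.9

Distance in frame 1: 8.6. Distance in frame 2: 12.5.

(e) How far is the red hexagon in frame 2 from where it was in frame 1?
1.6

The red hexagon moved from (2.2, 4.2) to (3.7, 3.6), a distance of √(1.5² + 0.6²) ≈ 1.6.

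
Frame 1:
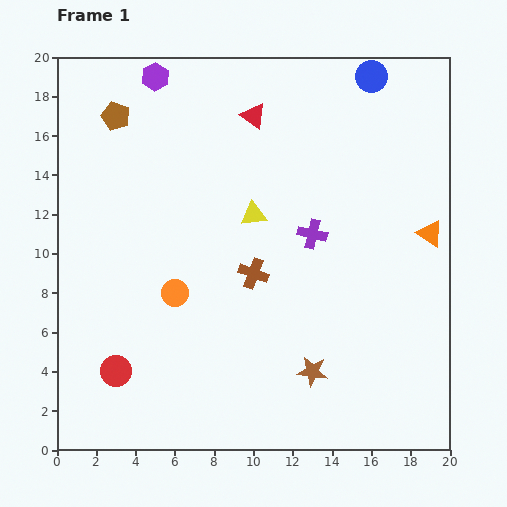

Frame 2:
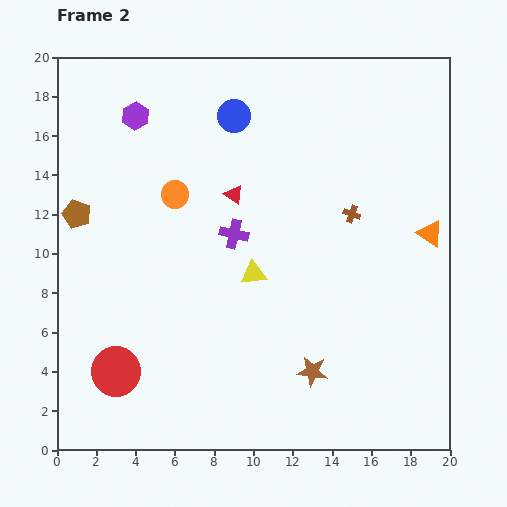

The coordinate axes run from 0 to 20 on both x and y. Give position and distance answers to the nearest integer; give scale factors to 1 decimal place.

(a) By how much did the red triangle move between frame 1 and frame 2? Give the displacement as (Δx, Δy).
(-1, -4)

The red triangle was at (10, 17) in frame 1 and (9, 13) in frame 2.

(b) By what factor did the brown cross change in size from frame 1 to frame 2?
0.6×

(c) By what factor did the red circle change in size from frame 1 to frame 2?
1.6×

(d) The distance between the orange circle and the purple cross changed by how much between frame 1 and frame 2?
-4

Distance in frame 1: 8. Distance in frame 2: 4.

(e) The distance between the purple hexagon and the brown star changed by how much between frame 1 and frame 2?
-1

Distance in frame 1: 17. Distance in frame 2: 16.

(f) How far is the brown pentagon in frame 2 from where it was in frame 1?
5

The brown pentagon moved from (3, 17) to (1, 12), a distance of √(2² + 5²) ≈ 5.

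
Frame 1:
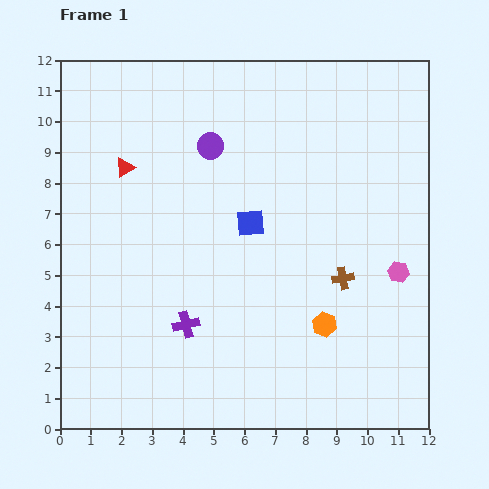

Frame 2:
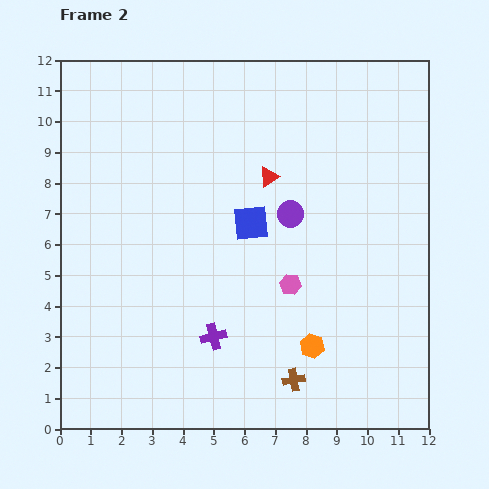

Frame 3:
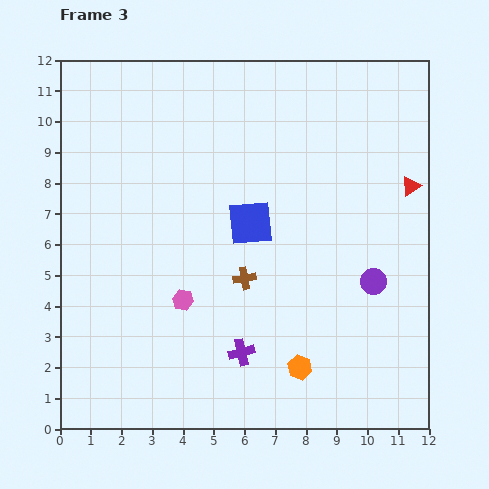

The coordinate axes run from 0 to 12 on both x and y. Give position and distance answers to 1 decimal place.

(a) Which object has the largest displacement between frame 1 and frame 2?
the red triangle

(moved 4.7; next 3.7)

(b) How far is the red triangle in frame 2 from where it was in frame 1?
4.7

The red triangle moved from (2.1, 8.5) to (6.8, 8.2), a distance of √(4.7² + 0.3²) ≈ 4.7.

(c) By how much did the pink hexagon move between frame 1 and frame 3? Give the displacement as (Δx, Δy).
(-7.0, -0.9)

The pink hexagon was at (11.0, 5.1) in frame 1 and (4.0, 4.2) in frame 3.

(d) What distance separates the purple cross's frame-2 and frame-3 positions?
1.0

The purple cross moved from (5.0, 3.0) to (5.9, 2.5), a distance of √(0.9² + 0.5²) ≈ 1.0.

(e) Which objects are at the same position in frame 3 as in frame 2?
the blue square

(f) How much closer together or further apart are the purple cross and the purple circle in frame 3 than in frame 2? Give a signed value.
+0.2

Distance in frame 2: 4.7. Distance in frame 3: 4.9.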